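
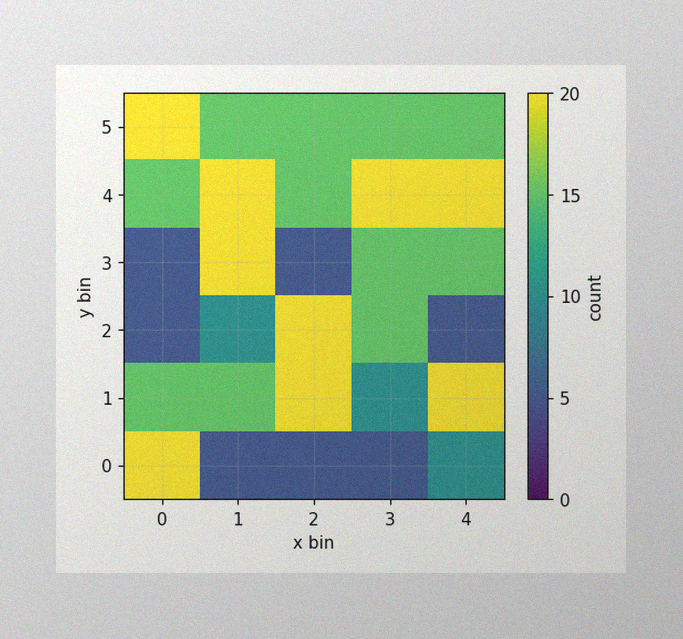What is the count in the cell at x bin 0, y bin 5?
20

The image has some photo noise and uneven lighting. Matching the cell (0, 5) against the colorbar gives 20.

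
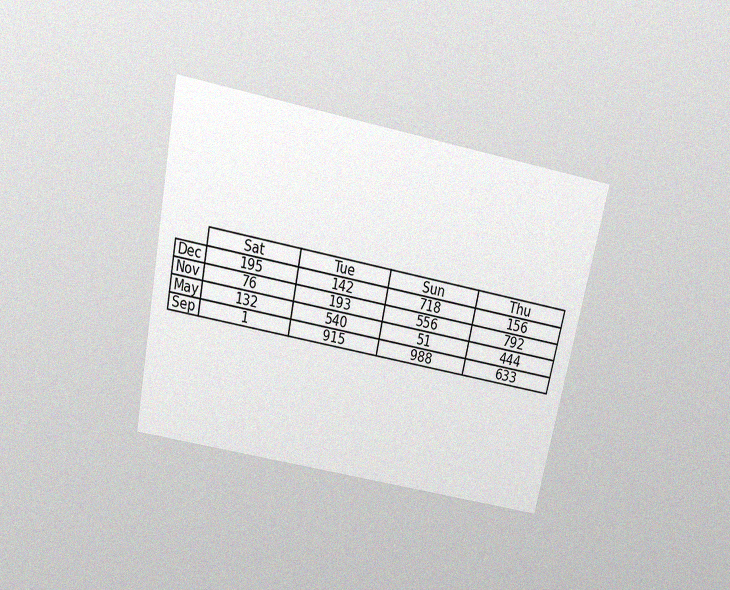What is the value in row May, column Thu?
444

The chart is tilted about 12° clockwise and viewed slightly from above, with some photo noise. The (May, Thu) cell reads 444.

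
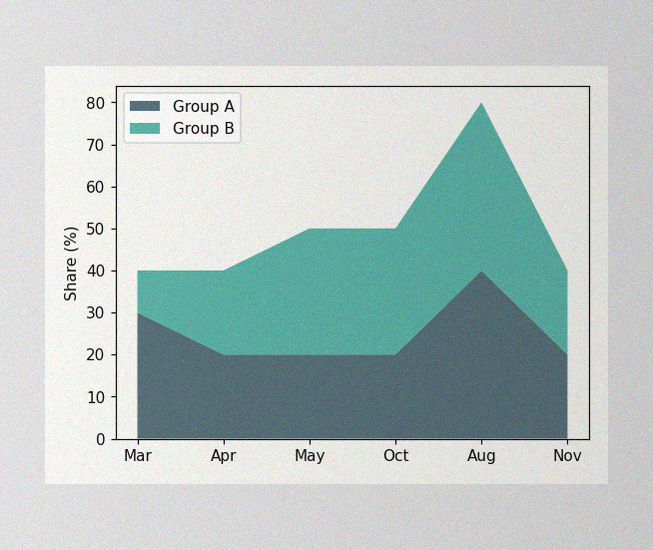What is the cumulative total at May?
50%

The image has some photo noise and uneven lighting. The stacked total at May reaches 50%.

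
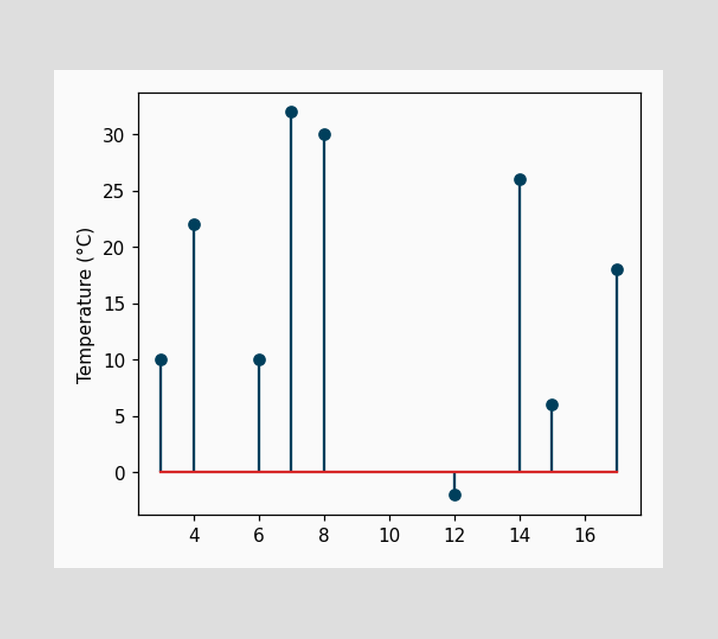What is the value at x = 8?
The stem at x=8 reaches 30°C.

30°C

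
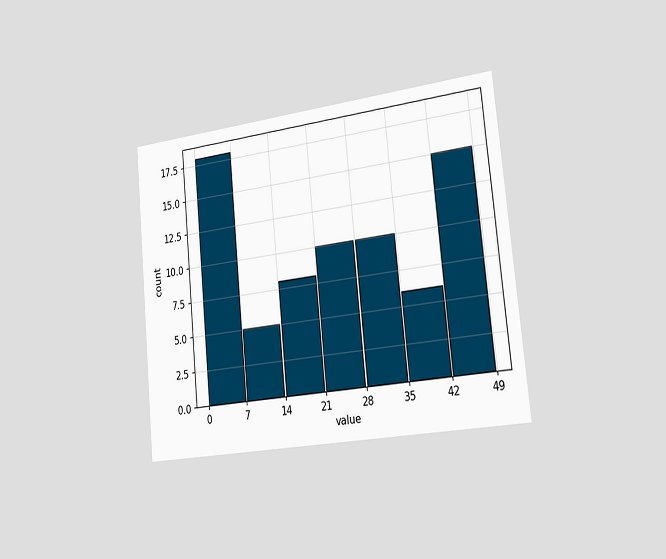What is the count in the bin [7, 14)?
The chart is tilted about 6° counter-clockwise and viewed slightly from the right. The [7, 14) bin has height 5.

5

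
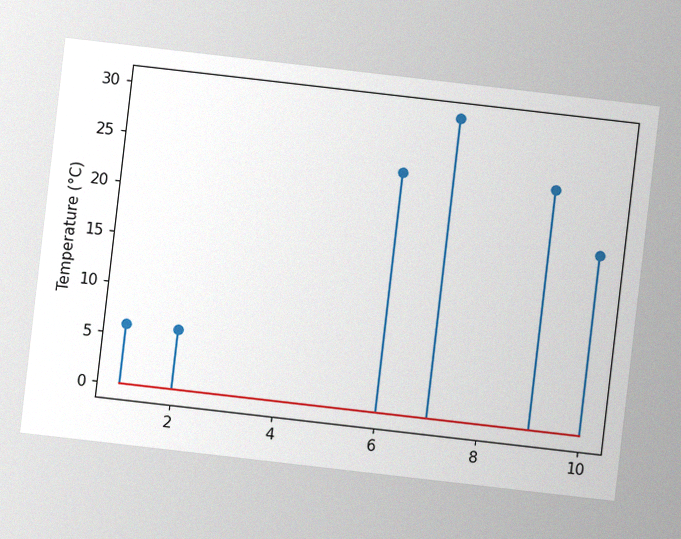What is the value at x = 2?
The chart is tilted about 7° clockwise, with some photo noise. The stem at x=2 reaches 6°C.

6°C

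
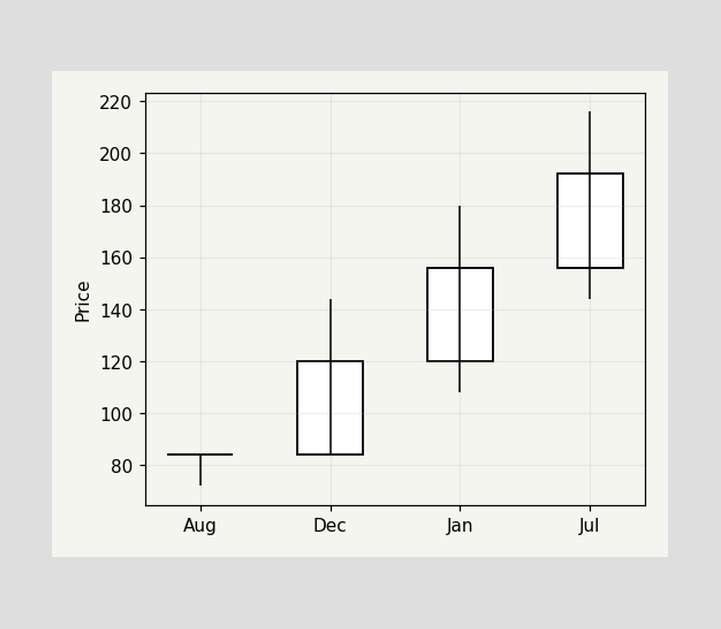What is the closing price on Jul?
The Jul candle closes at 192.

192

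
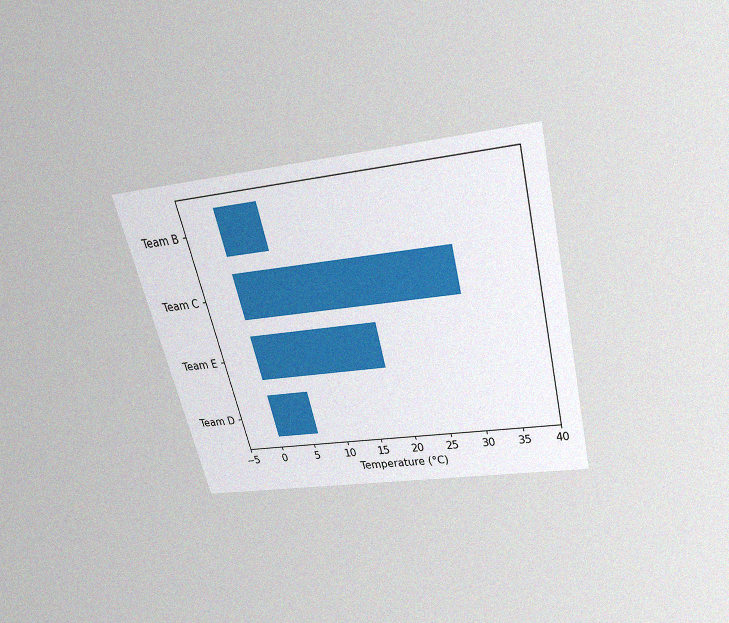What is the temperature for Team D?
6°C

The chart is tilted about 14° counter-clockwise and viewed slightly from above, with some photo noise. Reading along the chart's x-axis, the Team D bar reaches 6°C.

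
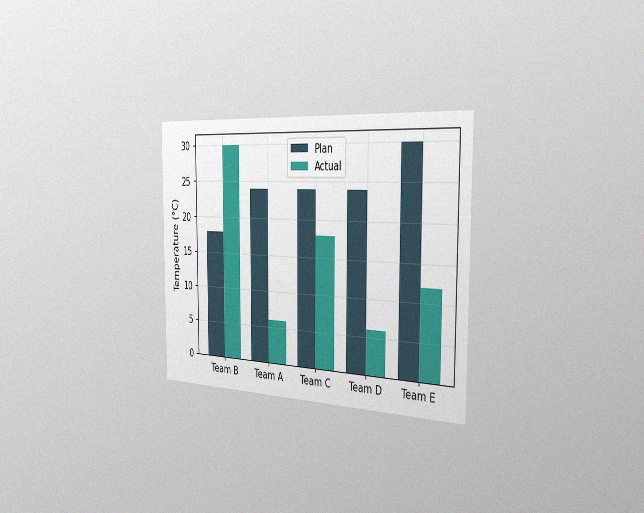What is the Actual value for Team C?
The chart is viewed slightly from the right, with some photo noise. The Actual bar at Team C reaches 18°C on the y-axis.

18°C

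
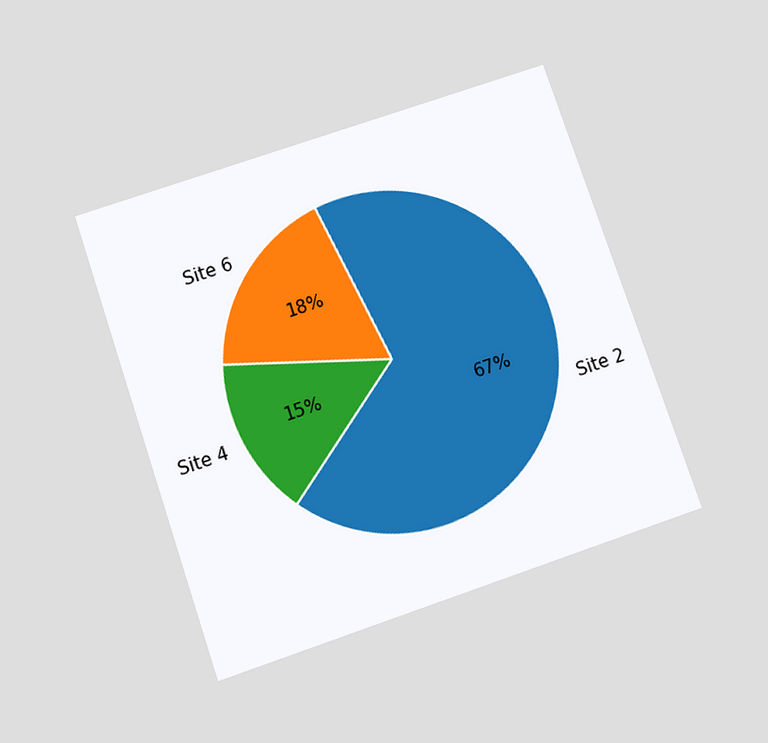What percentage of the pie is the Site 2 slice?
The chart is tilted about 19° counter-clockwise and viewed slightly from below. The Site 2 slice takes up 67% of the pie.

67%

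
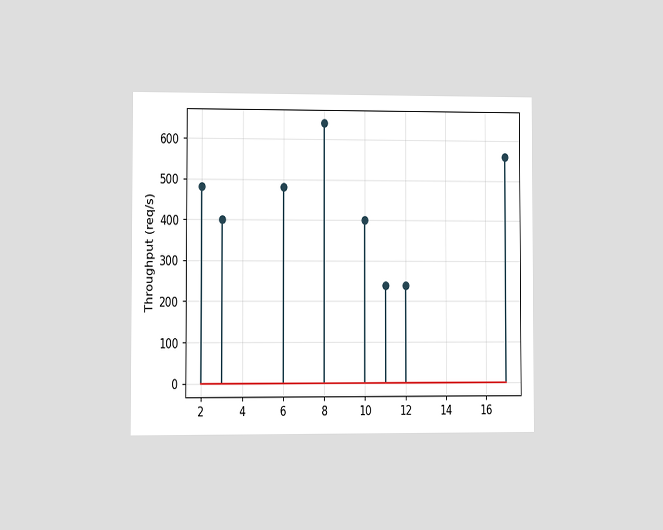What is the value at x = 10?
400req/s

The chart is viewed at a slight angle. The stem at x=10 reaches 400req/s.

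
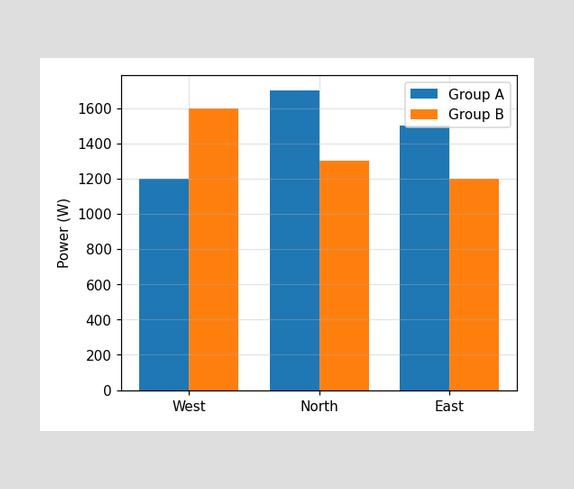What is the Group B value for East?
The Group B bar at East reaches 1200W on the y-axis.

1200W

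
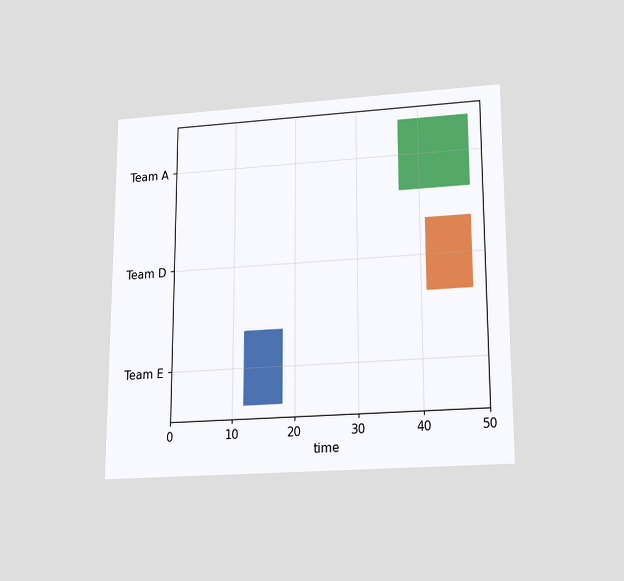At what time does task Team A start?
The chart is viewed slightly from below. The Team A bar begins at t=37.

37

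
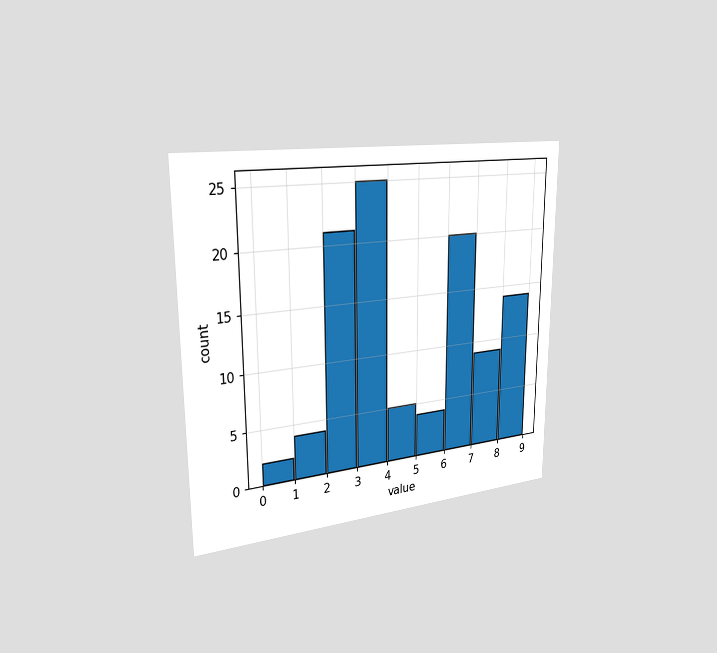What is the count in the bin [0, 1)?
The chart is viewed slightly from the left. The [0, 1) bin has height 2.

2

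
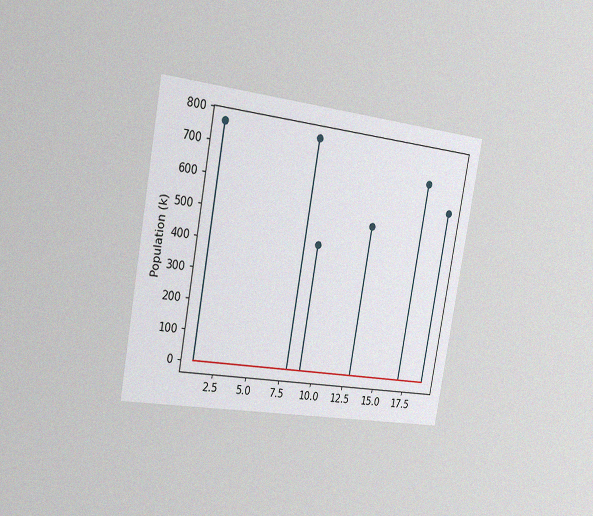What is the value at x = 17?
680k

The chart is tilted about 10° clockwise and viewed slightly from the left, with some photo noise. The stem at x=17 reaches 680k.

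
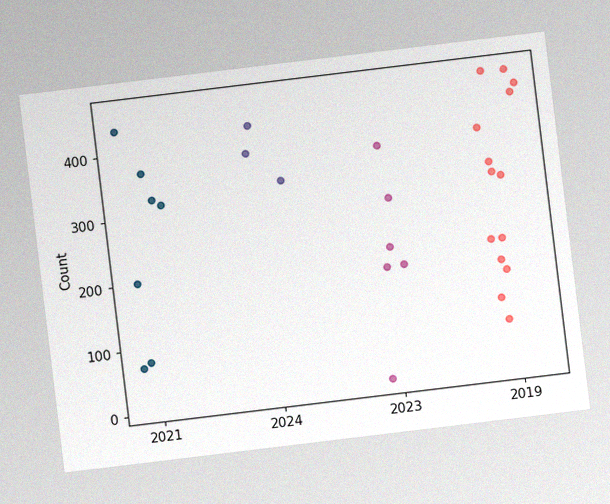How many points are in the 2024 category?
The chart is tilted about 7° counter-clockwise, with some photo noise. Counting the markers in the 2024 column gives 3.

3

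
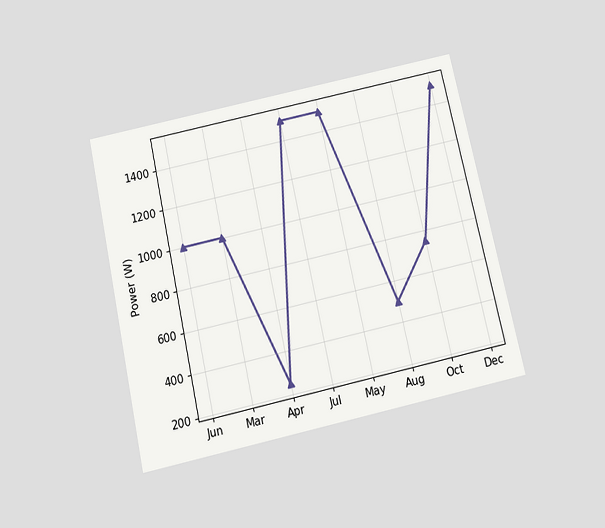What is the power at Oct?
The chart is tilted about 13° counter-clockwise and viewed slightly from below. At Oct, the line is at 750W.

750W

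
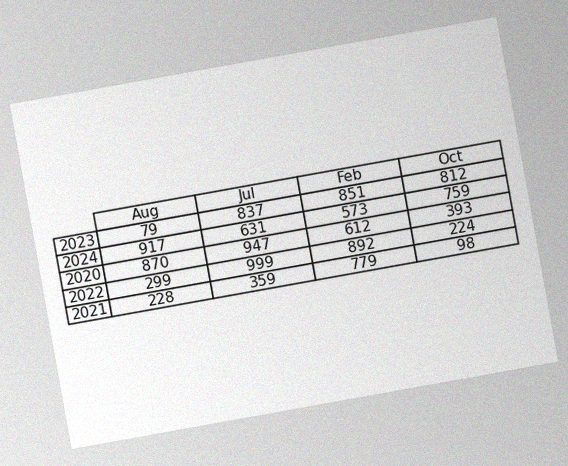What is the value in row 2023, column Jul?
The chart is tilted about 10° counter-clockwise, with some photo noise. The (2023, Jul) cell reads 837.

837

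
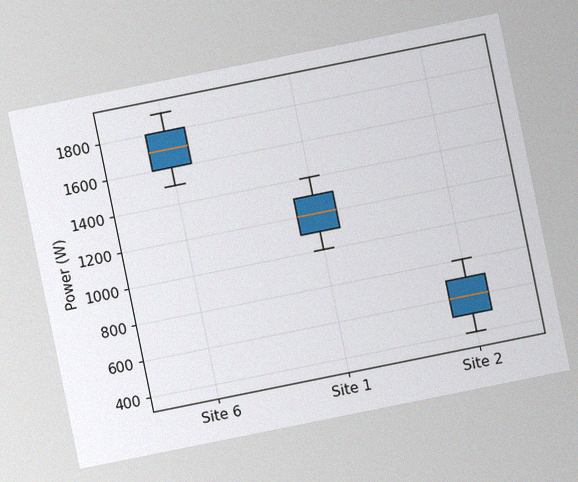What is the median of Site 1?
1200W

The chart is tilted about 11° counter-clockwise, with some photo noise. The median line in the Site 1 box sits at 1200W.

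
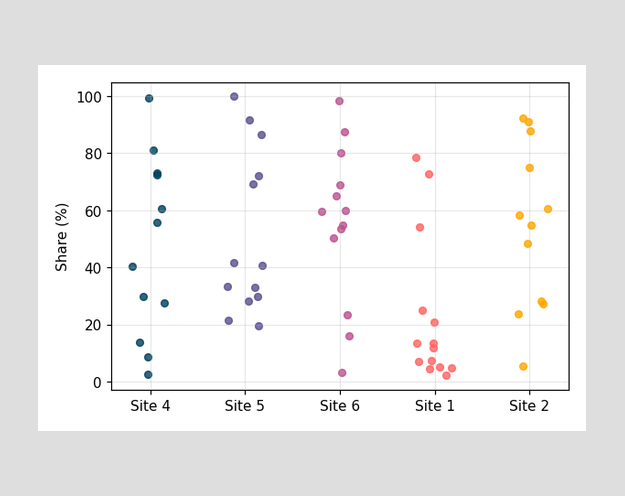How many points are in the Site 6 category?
13

Counting the markers in the Site 6 column gives 13.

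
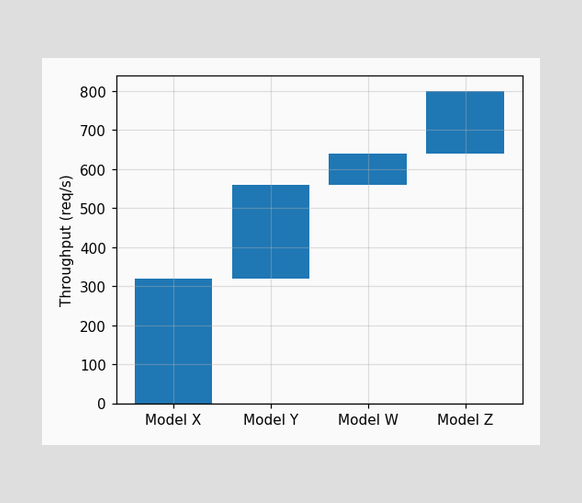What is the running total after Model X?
After Model X the running total reaches 320req/s.

320req/s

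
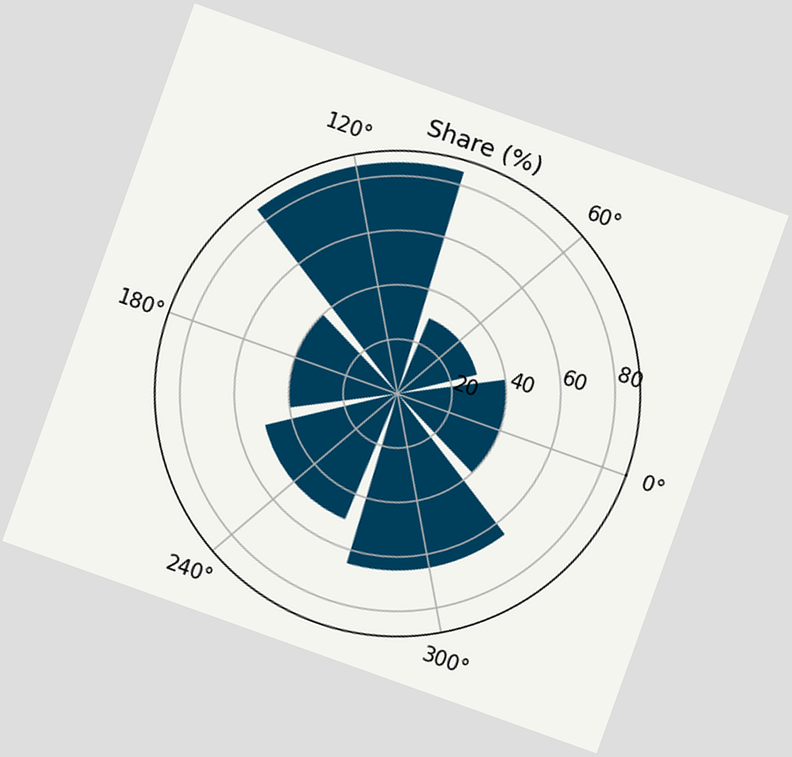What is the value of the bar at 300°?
65%

The chart is tilted about 20° clockwise. The bar at 300° reaches 65% on the radial axis.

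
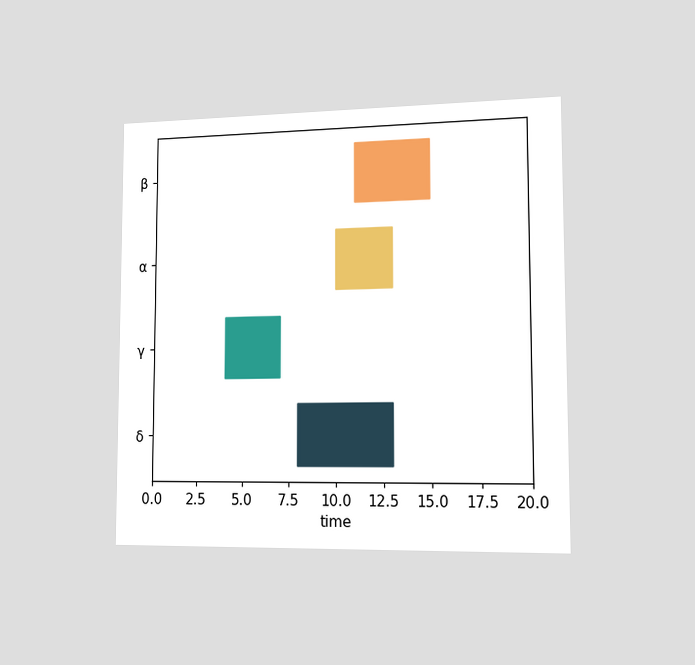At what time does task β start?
11

The chart is viewed slightly from the right. The β bar begins at t=11.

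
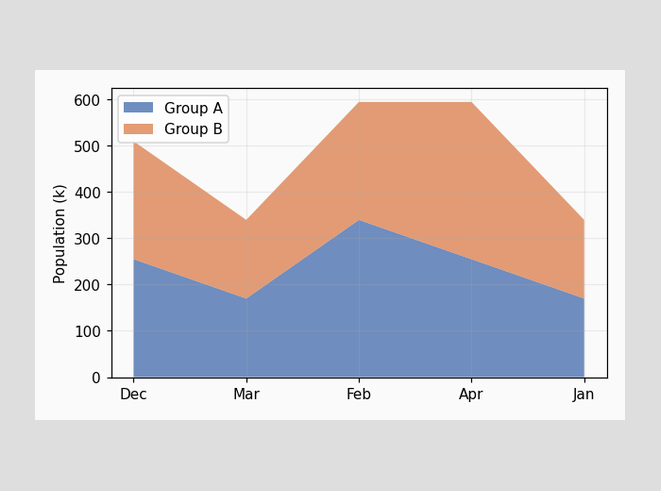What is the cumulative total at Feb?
595k

The stacked total at Feb reaches 595k.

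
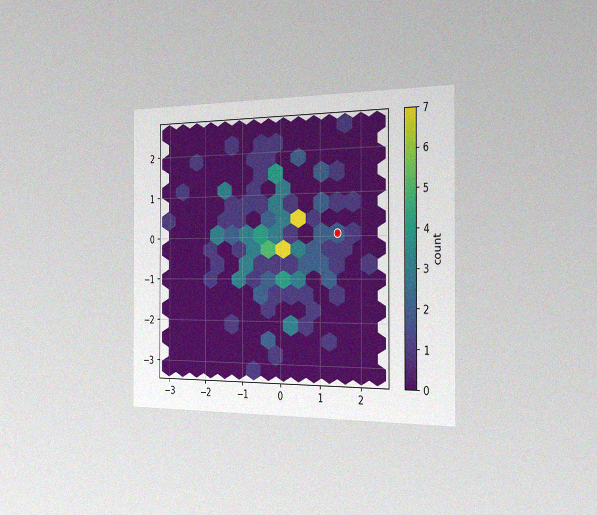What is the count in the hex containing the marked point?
2

The chart is viewed slightly from the right, with some photo noise. The marked hex reads 2 on the colorbar.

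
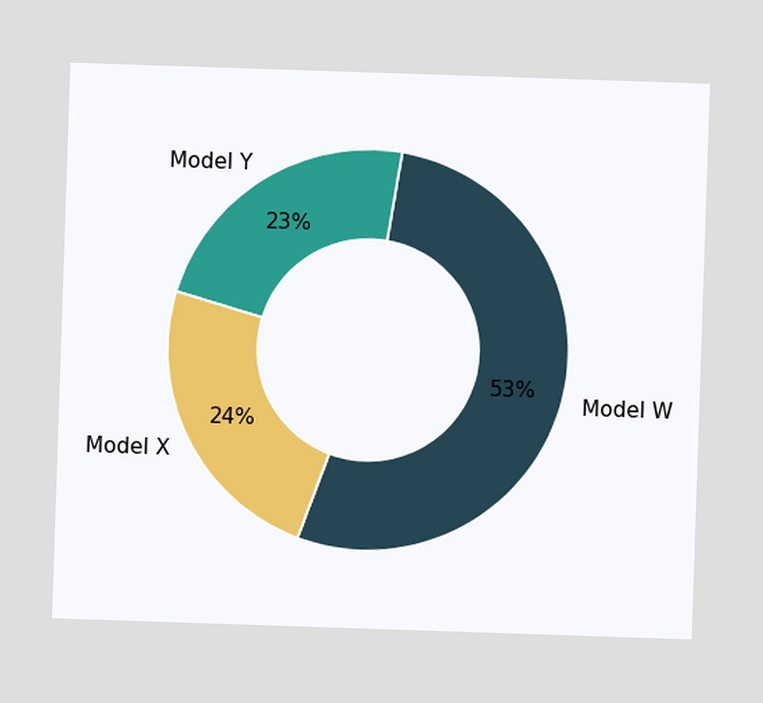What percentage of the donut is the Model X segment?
24%

The Model X segment takes up 24% of the ring.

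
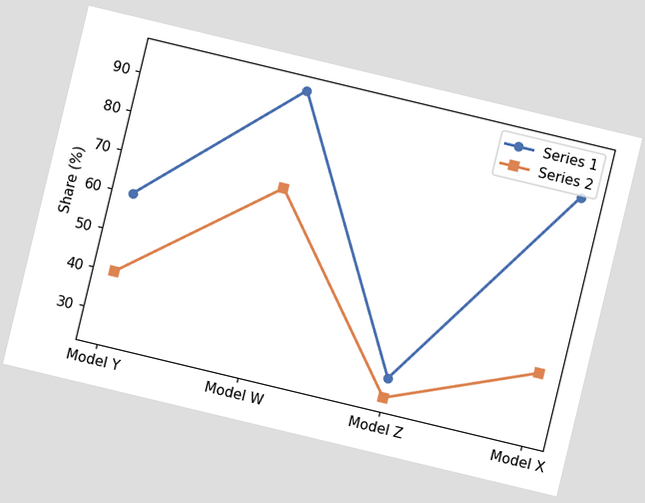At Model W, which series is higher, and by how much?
The chart is tilted about 13° clockwise. At Model W, Series 1 sits above the other line by 25%.

Series 1, by 25%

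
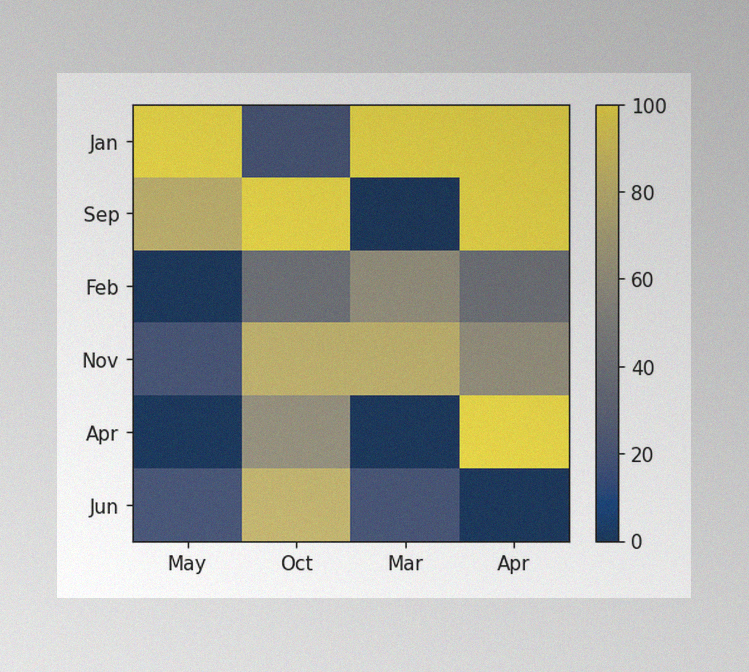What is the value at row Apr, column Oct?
60

The image has some photo noise and uneven lighting. Matching cell (Apr, Oct) against the colorbar gives 60.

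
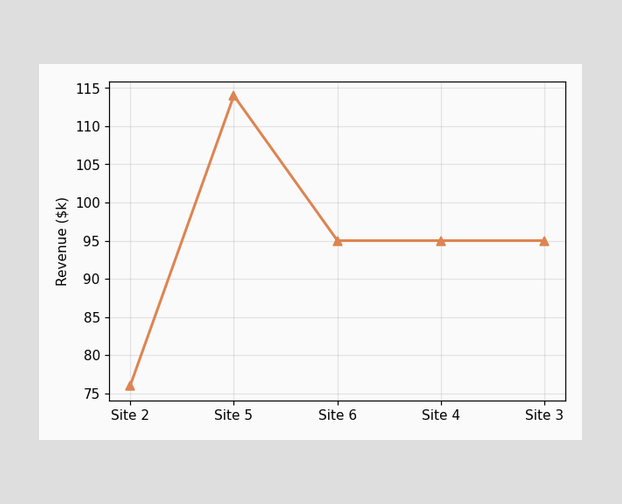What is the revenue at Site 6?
$95k

At Site 6, the line is at $95k.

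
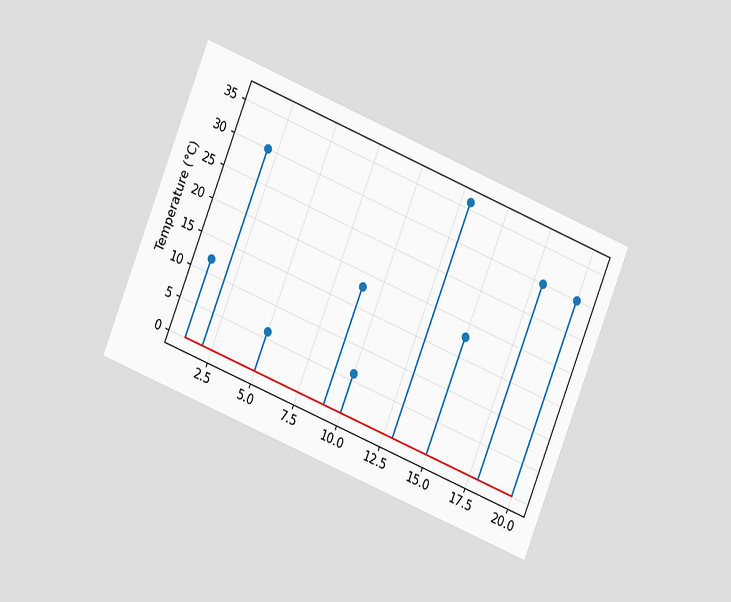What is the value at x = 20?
The chart is tilted about 22° clockwise and viewed at a slight angle. The stem at x=20 reaches 30°C.

30°C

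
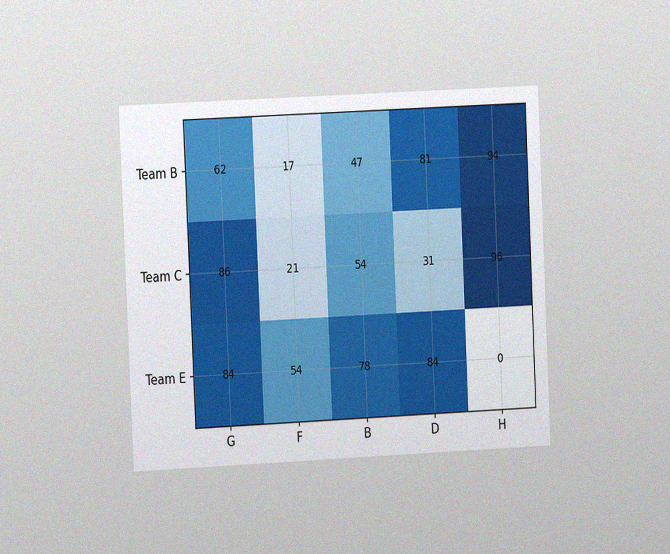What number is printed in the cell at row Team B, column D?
The chart is tilted about 3° counter-clockwise and viewed at a slight angle, with some photo noise. The (Team B, D) cell reads 81.

81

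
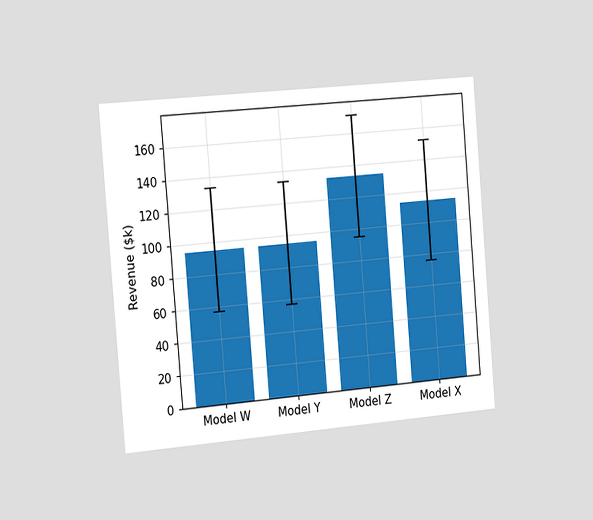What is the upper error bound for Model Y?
$133k

The chart is tilted about 5° counter-clockwise and viewed slightly from the left. The Model Y bar's upper whisker reaches $133k.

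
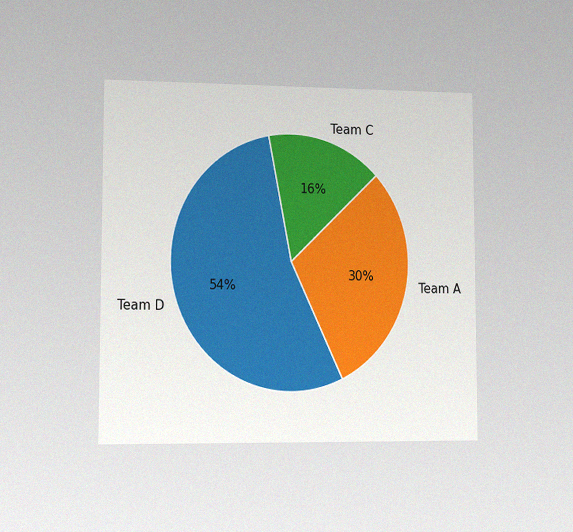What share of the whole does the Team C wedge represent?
The chart is viewed slightly from the left, with some photo noise. The Team C slice takes up 16% of the pie.

16%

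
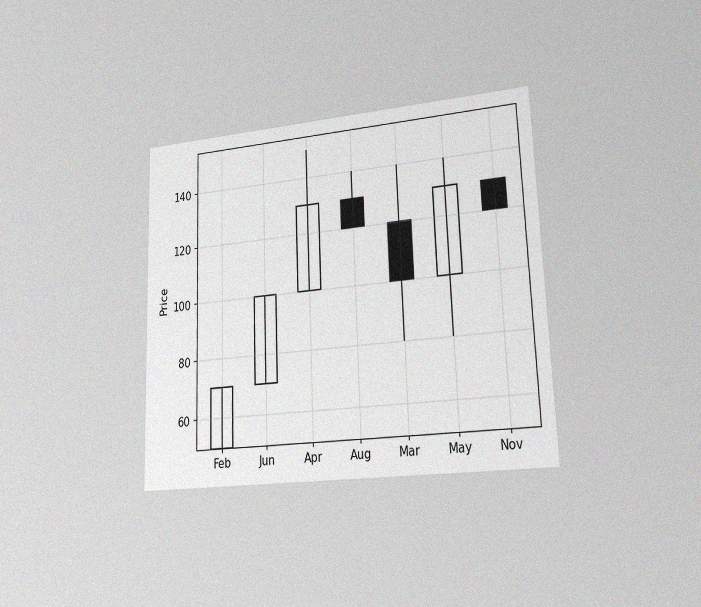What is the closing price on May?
130

The chart is tilted about 2° counter-clockwise and viewed slightly from the right, with some photo noise. The May candle closes at 130.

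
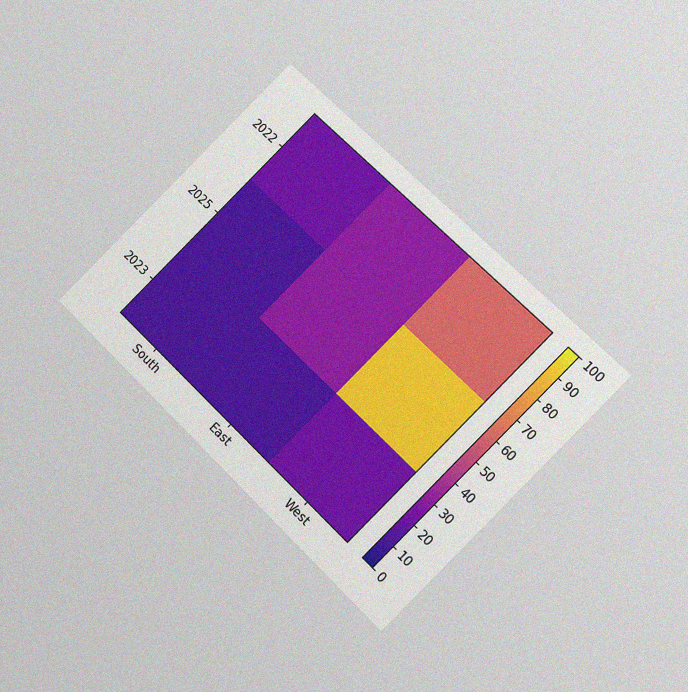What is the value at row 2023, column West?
20

The chart is tilted about 45° clockwise and viewed at a slight angle, with some photo noise. Matching cell (2023, West) against the colorbar gives 20.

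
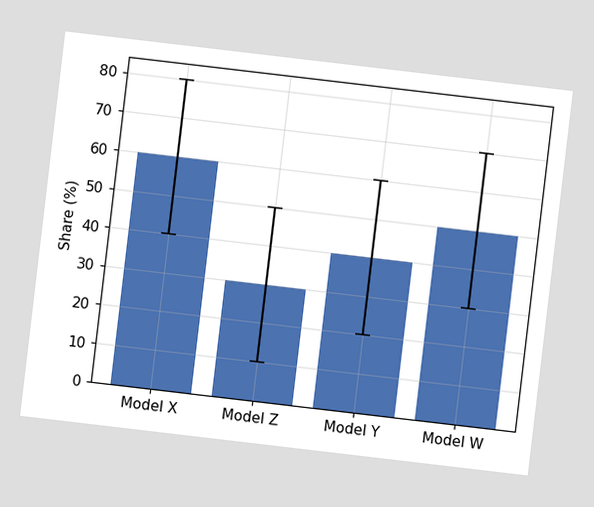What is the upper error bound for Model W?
The chart is tilted about 7° clockwise. The Model W bar's upper whisker reaches 70%.

70%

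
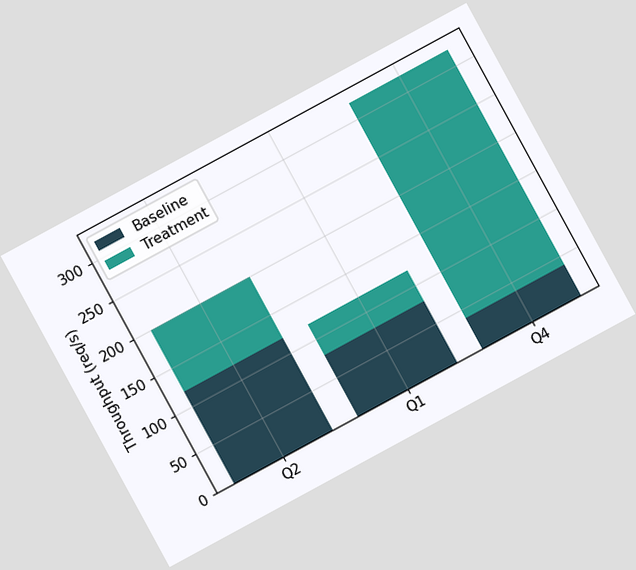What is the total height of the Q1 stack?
120req/s

The chart is tilted about 29° counter-clockwise. The Q1 stack's top reaches 120req/s on the y-axis.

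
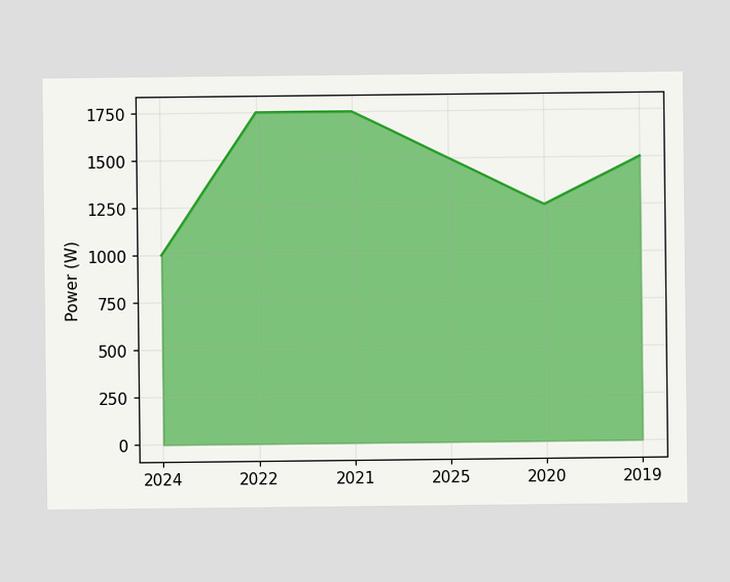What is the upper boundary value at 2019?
1500W

At 2019 the upper boundary is at 1500W.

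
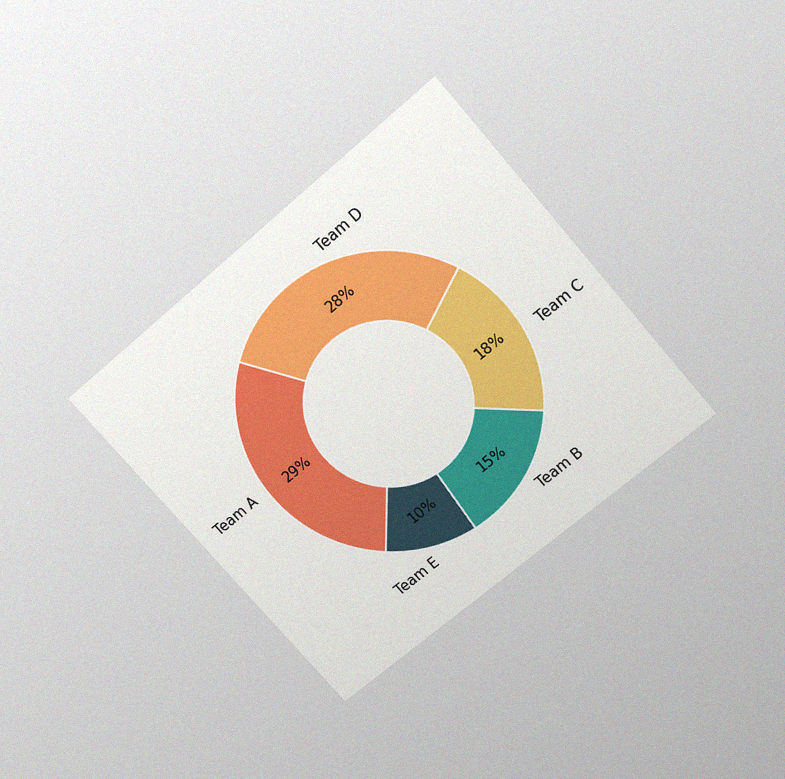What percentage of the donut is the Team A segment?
The chart is tilted about 41° counter-clockwise and viewed slightly from above, with some photo noise. The Team A segment takes up 29% of the ring.

29%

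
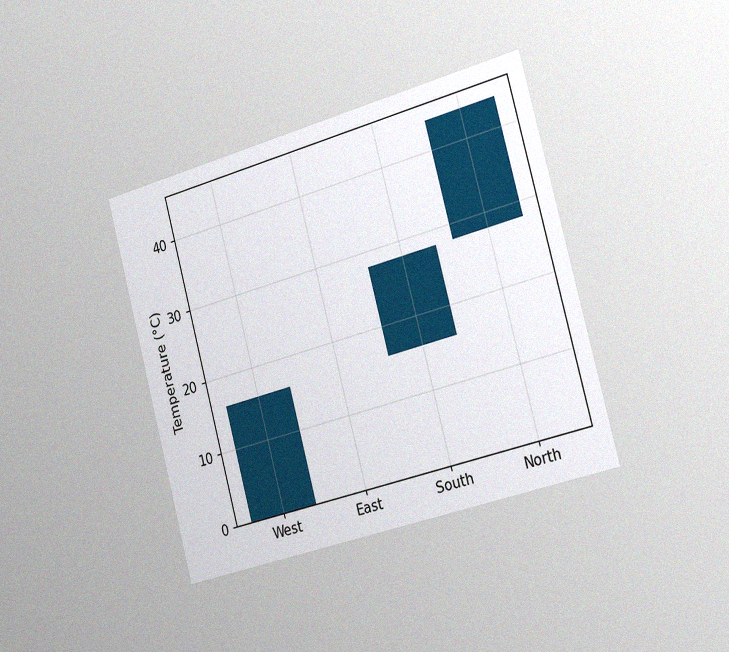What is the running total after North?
44°C

The chart is tilted about 15° counter-clockwise and viewed slightly from the right, with some photo noise. After North the running total reaches 44°C.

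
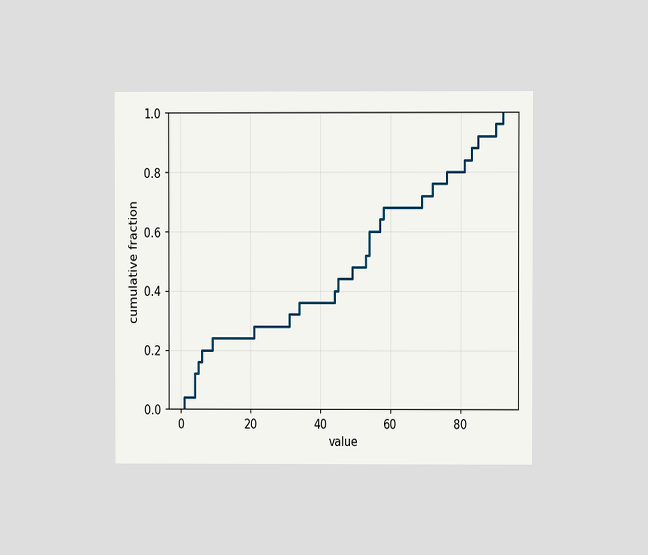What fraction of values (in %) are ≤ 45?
The chart is viewed at a slight angle. At x=45 the ECDF step is at 44%.

44%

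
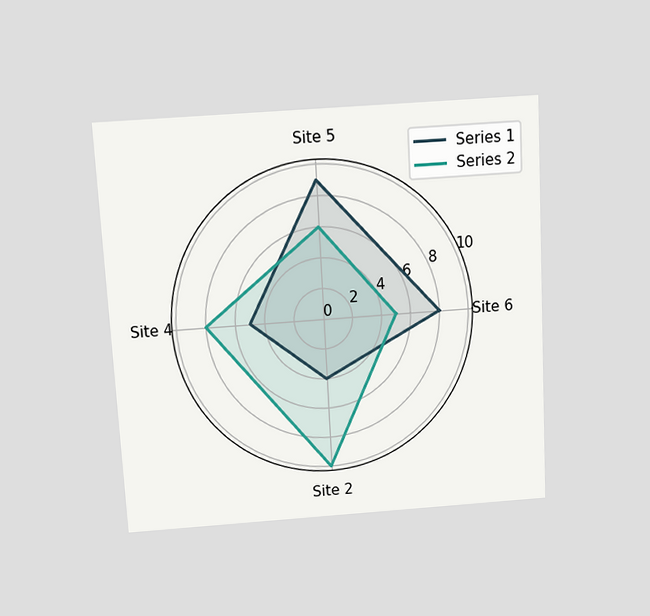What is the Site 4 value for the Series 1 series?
5

The chart is tilted about 3° counter-clockwise and viewed slightly from above. On the Site 4 axis, Series 1 reaches 5.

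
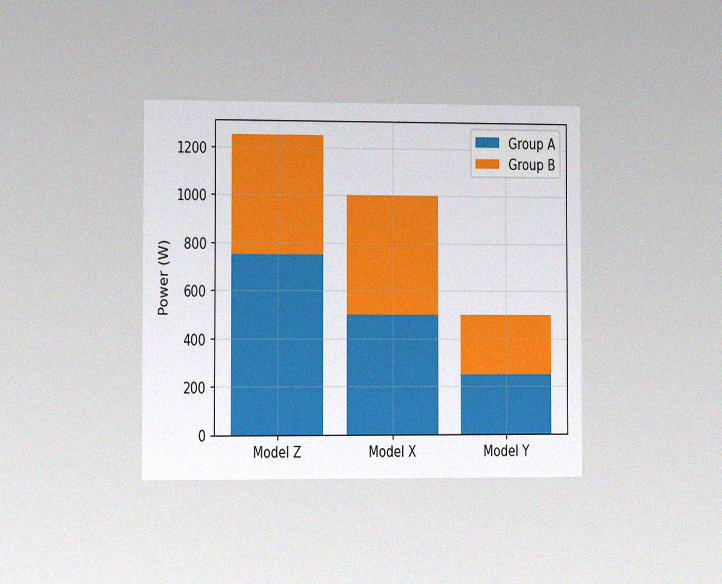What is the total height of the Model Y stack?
500W

The chart is viewed slightly from the left, with some photo noise. The Model Y stack's top reaches 500W on the y-axis.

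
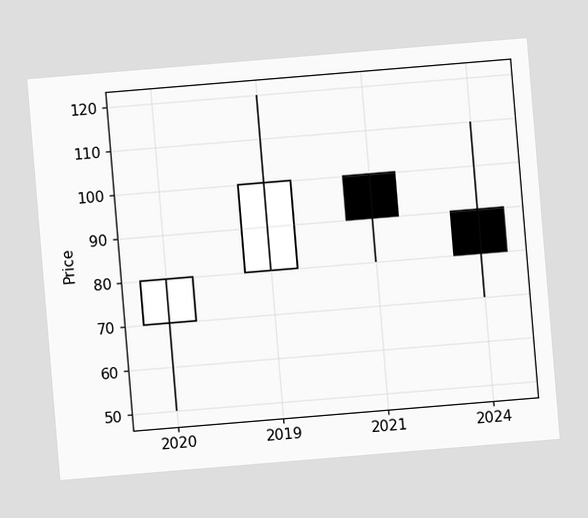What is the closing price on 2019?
100

The chart is tilted about 5° counter-clockwise. The 2019 candle closes at 100.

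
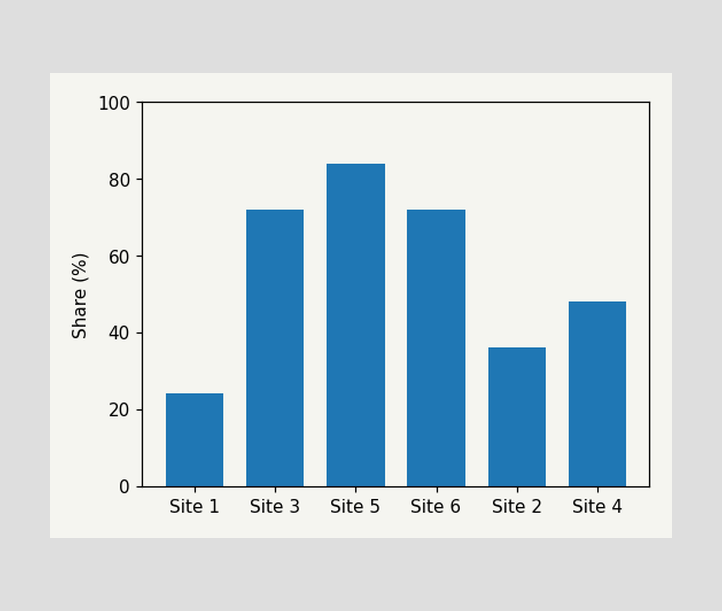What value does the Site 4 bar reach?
48%

Reading along the chart's y-axis, the Site 4 bar reaches 48%.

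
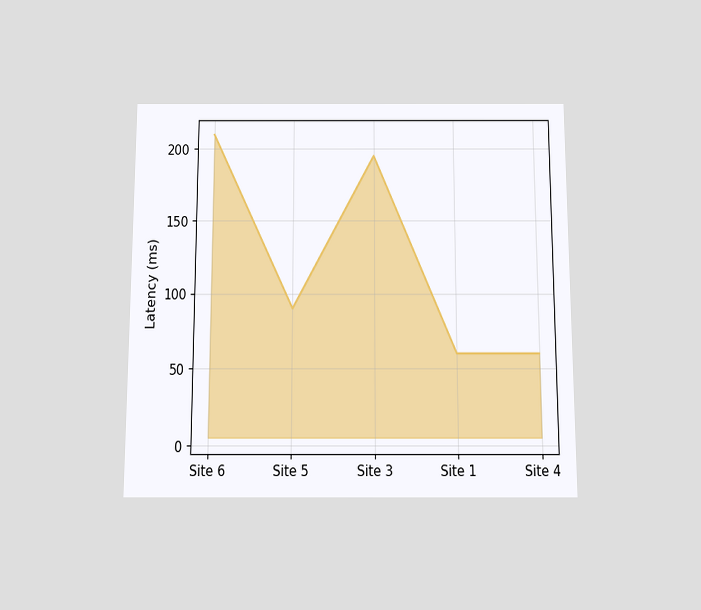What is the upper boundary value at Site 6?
210ms

The chart is viewed slightly from below. At Site 6 the upper boundary is at 210ms.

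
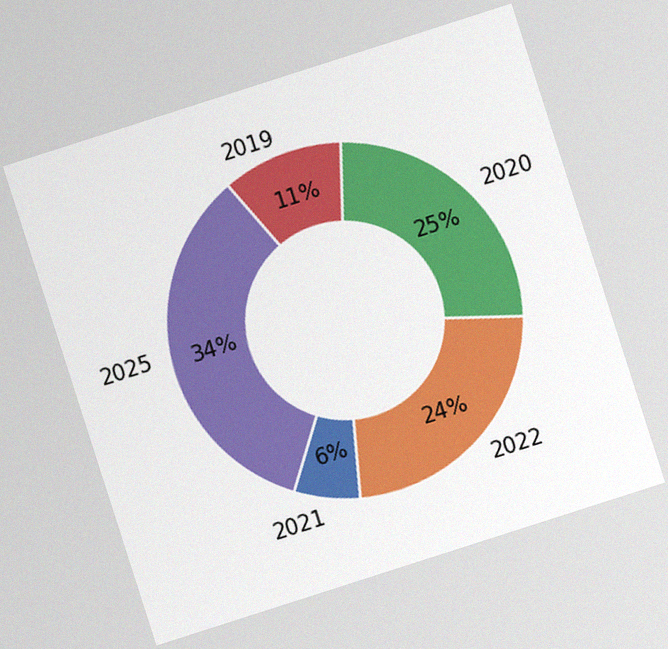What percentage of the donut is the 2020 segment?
The chart is tilted about 18° counter-clockwise, with some photo noise. The 2020 segment takes up 25% of the ring.

25%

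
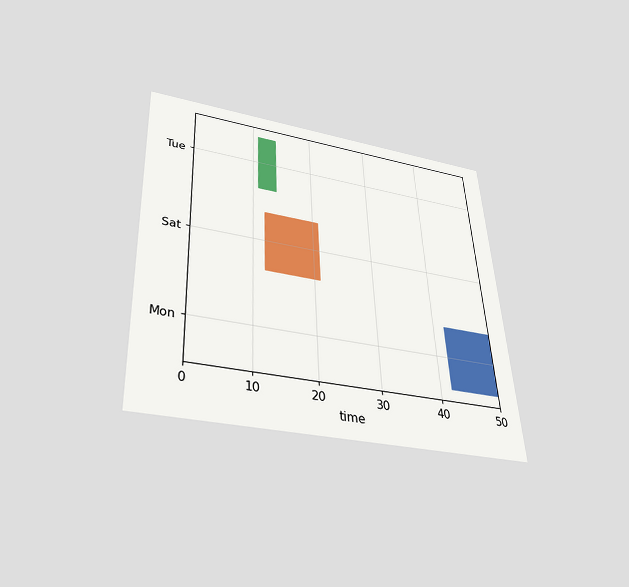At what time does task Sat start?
The chart is tilted about 3° counter-clockwise and viewed slightly from below. The Sat bar begins at t=12.

12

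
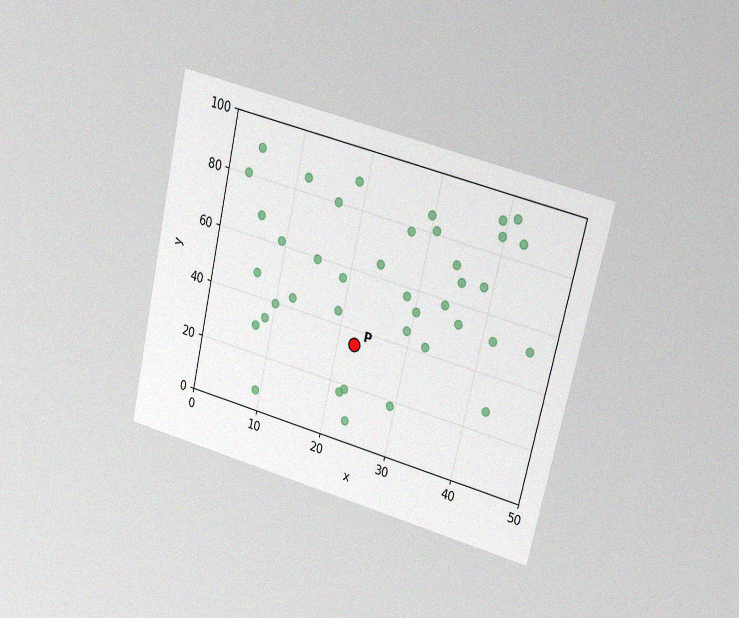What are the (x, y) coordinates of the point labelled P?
(22.5, 35)

The chart is tilted about 13° clockwise and viewed at a slight angle, with some photo noise. Following the gridlines from P to each axis, P sits at (22.5, 35).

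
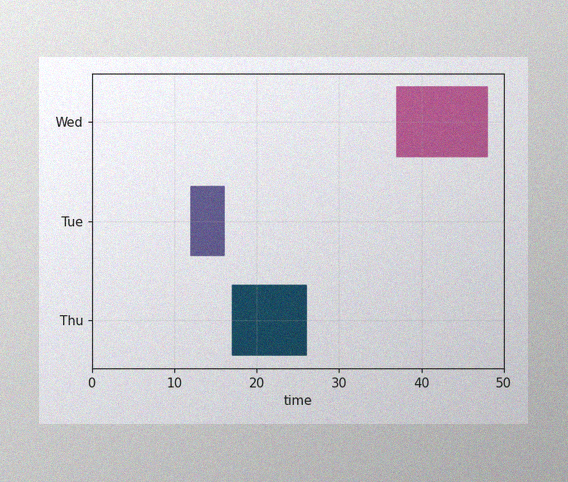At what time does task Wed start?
37

The image has some photo noise and uneven lighting. The Wed bar begins at t=37.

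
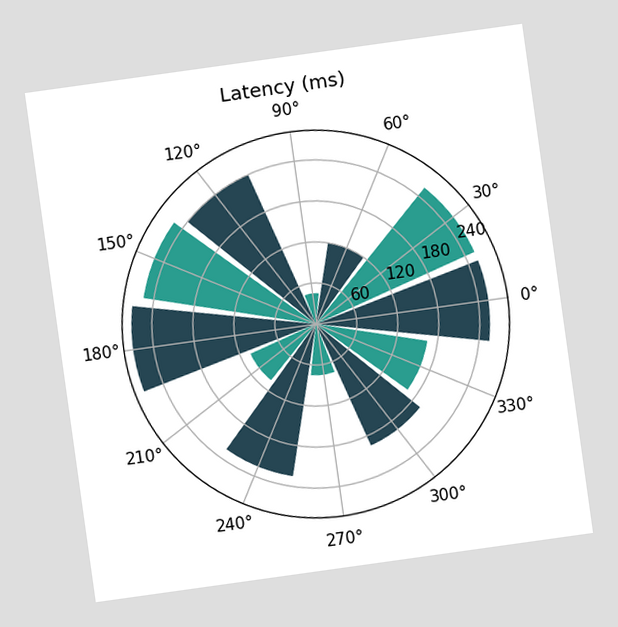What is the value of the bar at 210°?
The chart is tilted about 8° counter-clockwise. The bar at 210° reaches 105ms on the radial axis.

105ms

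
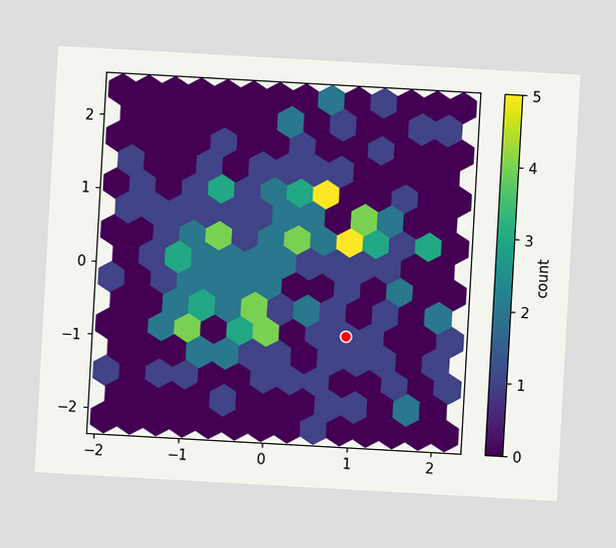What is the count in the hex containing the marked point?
The chart is tilted about 3° clockwise. The marked hex reads 1 on the colorbar.

1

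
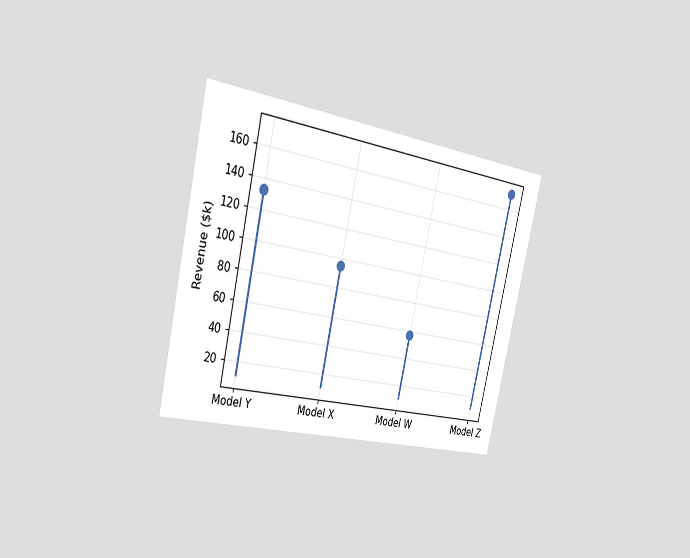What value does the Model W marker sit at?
$57k

The chart is tilted about 13° clockwise and viewed slightly from the left. The Model W marker sits at $57k.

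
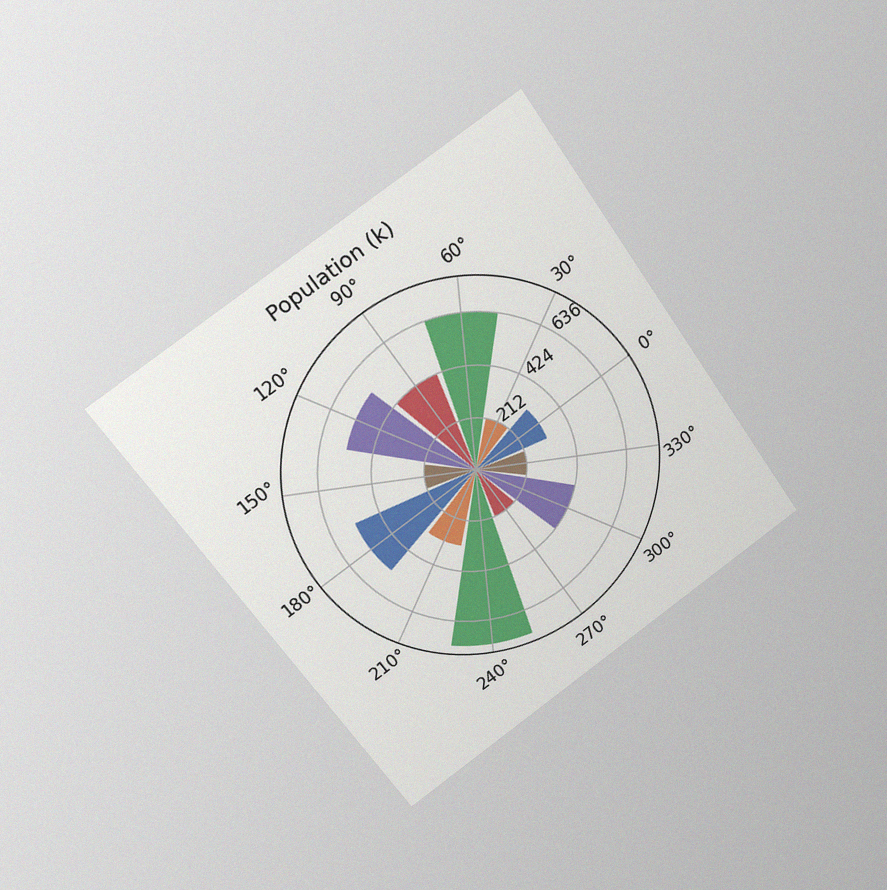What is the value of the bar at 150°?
212k

The chart is tilted about 36° counter-clockwise and viewed at a slight angle, with some photo noise. The bar at 150° reaches 212k on the radial axis.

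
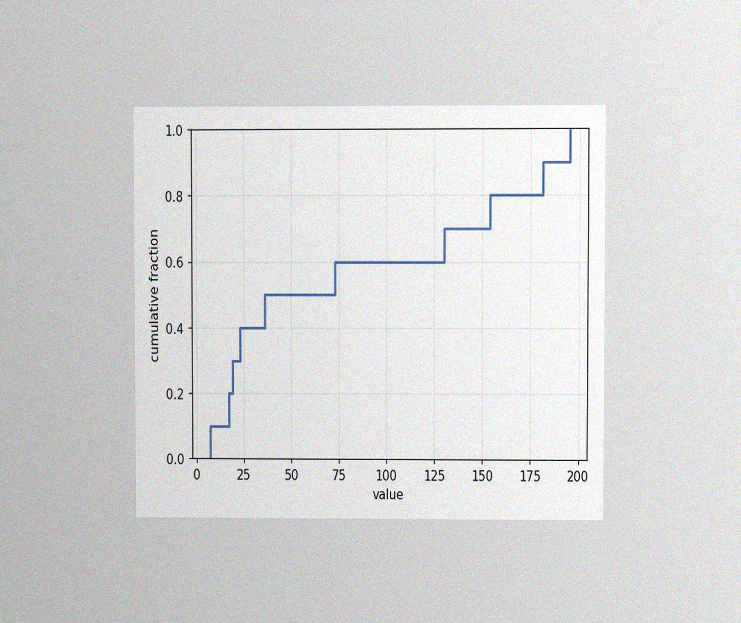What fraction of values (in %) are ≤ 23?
The chart is viewed at a slight angle, with some photo noise. At x=23 the ECDF step is at 40%.

40%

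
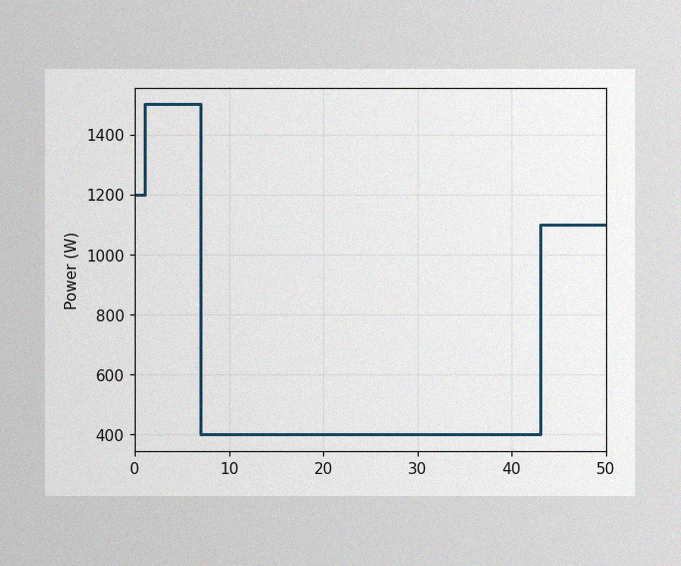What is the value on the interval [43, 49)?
The image has some photo noise and uneven lighting. On [43, 49) the step sits at 1100W.

1100W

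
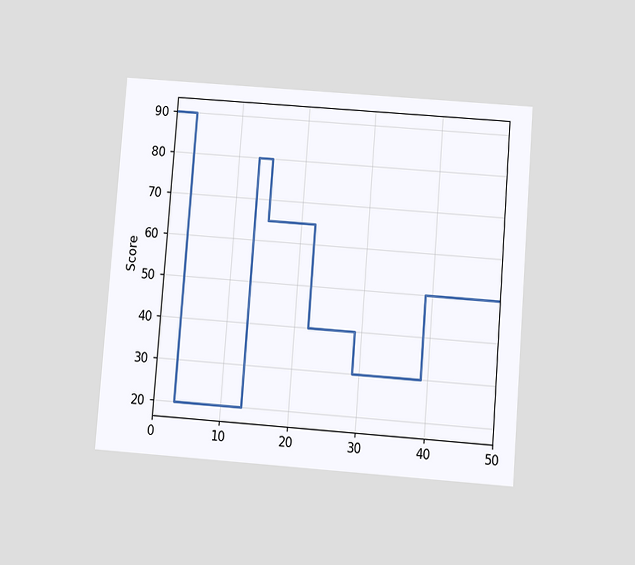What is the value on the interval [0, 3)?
90

The chart is tilted about 4° clockwise and viewed slightly from below. On [0, 3) the step sits at 90.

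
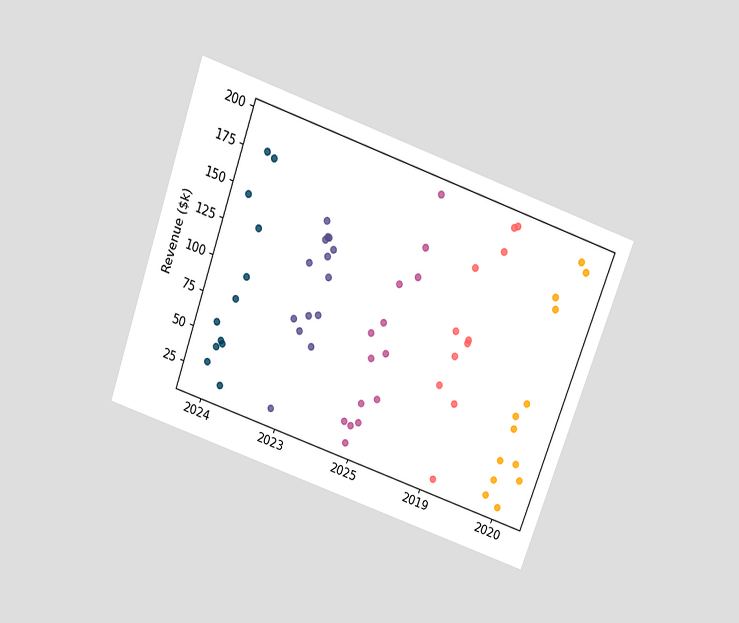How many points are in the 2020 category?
13

The chart is tilted about 20° clockwise and viewed slightly from above. Counting the markers in the 2020 column gives 13.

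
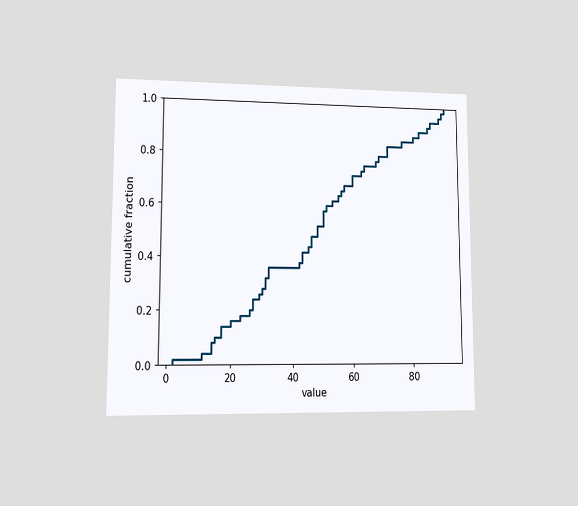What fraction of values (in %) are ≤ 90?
96%

The chart is viewed at a slight angle. At x=90 the ECDF step is at 96%.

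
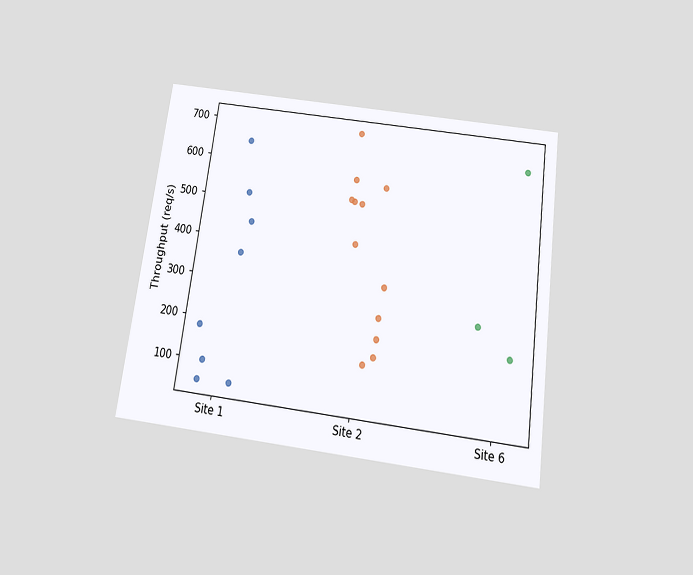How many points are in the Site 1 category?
8

The chart is tilted about 8° clockwise and viewed slightly from below. Counting the markers in the Site 1 column gives 8.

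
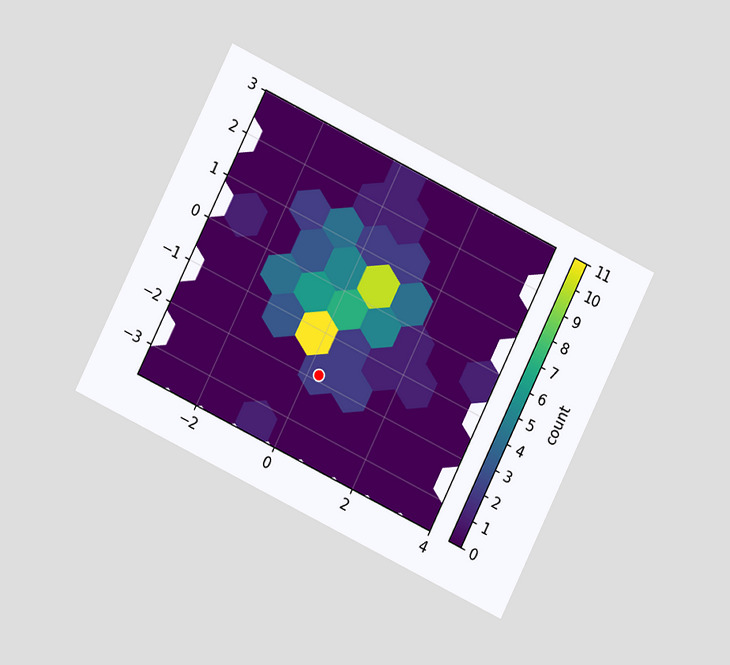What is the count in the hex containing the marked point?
The chart is tilted about 26° clockwise and viewed at a slight angle. The marked hex reads 2 on the colorbar.

2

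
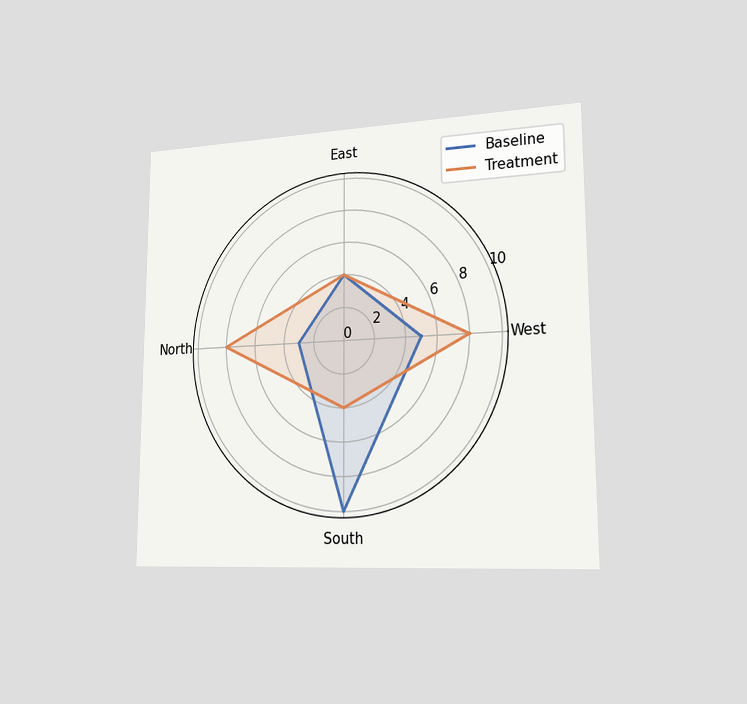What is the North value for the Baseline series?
The chart is viewed slightly from the right. On the North axis, Baseline reaches 3.

3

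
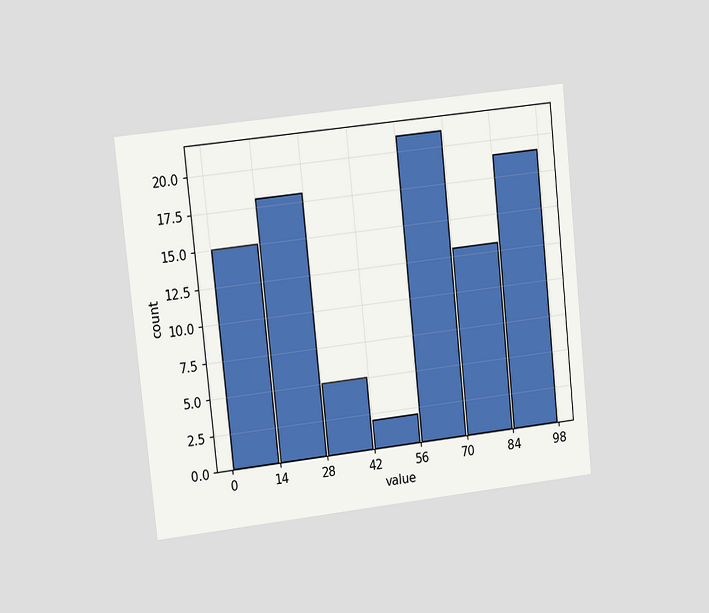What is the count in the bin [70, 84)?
13

The chart is tilted about 6° counter-clockwise and viewed at a slight angle. The [70, 84) bin has height 13.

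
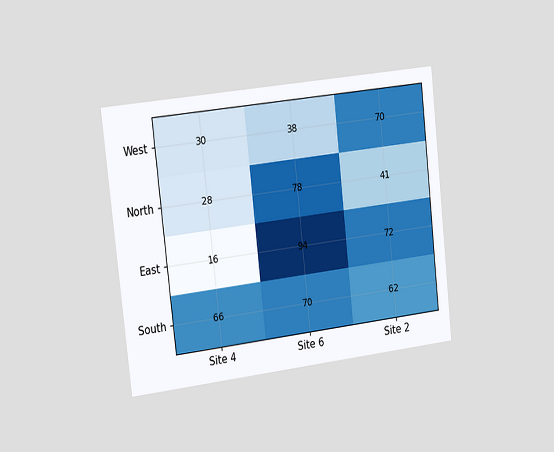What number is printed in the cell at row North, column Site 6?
The chart is tilted about 6° counter-clockwise and viewed slightly from the left. The (North, Site 6) cell reads 78.

78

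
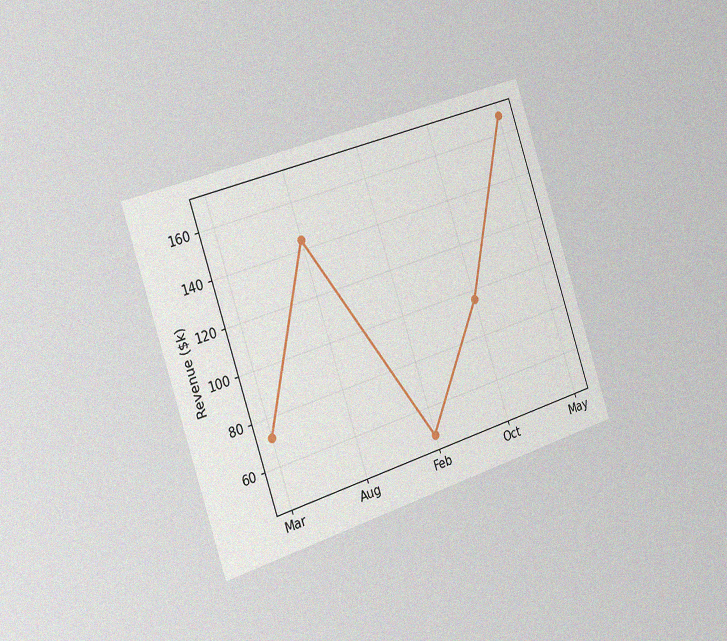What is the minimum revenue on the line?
$48k

The chart is tilted about 18° counter-clockwise and viewed slightly from the left, with some photo noise. The lowest point is at Feb, and reading across to the y-axis gives $48k.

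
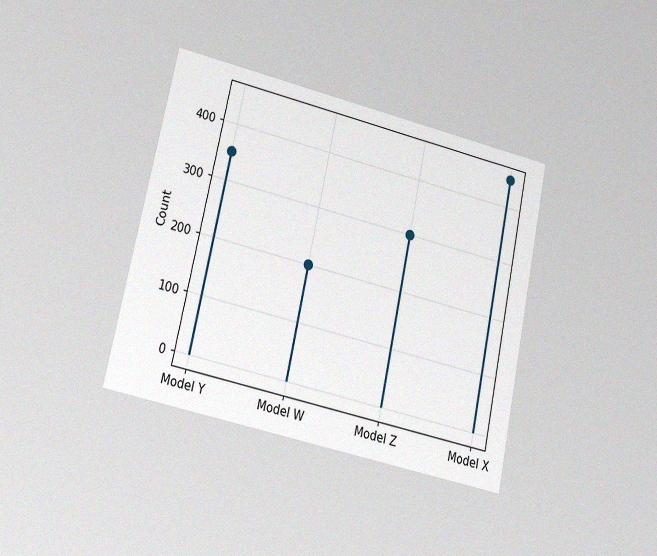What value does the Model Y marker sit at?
350

The chart is tilted about 12° clockwise and viewed at a slight angle, with some photo noise. The Model Y marker sits at 350.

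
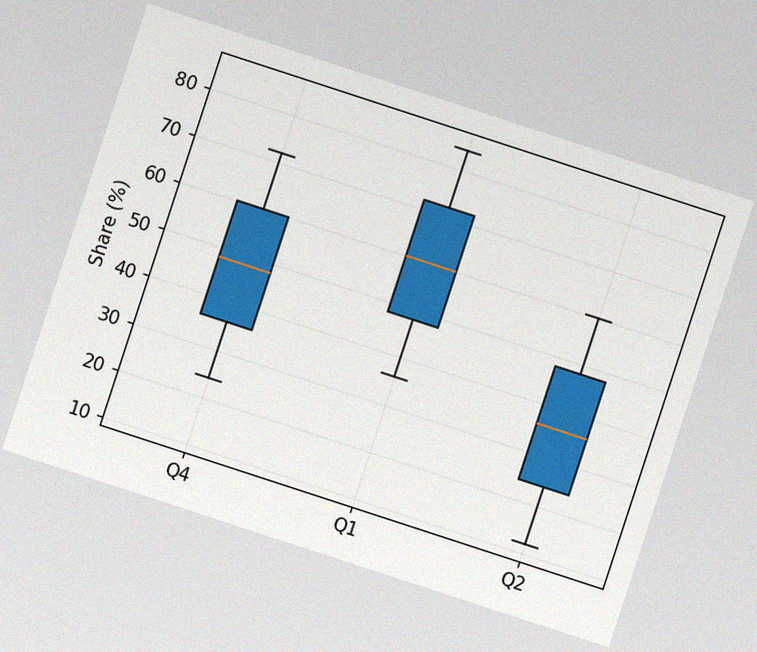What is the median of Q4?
The chart is tilted about 18° clockwise, with some photo noise. The median line in the Q4 box sits at 48%.

48%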